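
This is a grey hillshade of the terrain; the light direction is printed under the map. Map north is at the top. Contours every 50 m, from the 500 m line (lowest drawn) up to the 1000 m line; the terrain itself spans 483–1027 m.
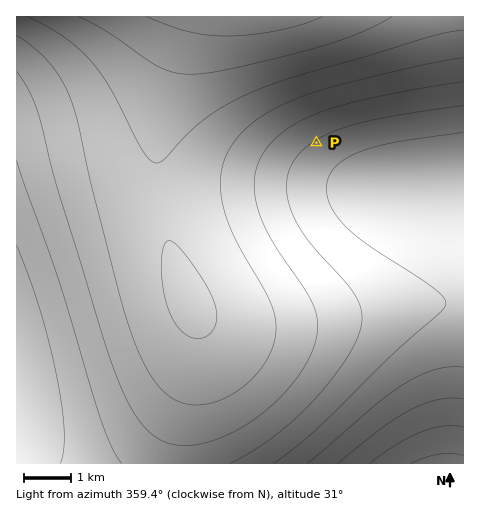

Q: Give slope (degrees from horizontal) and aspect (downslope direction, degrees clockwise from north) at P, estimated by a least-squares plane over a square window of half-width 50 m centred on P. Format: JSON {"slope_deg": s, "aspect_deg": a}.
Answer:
{"slope_deg": 5, "aspect_deg": 147}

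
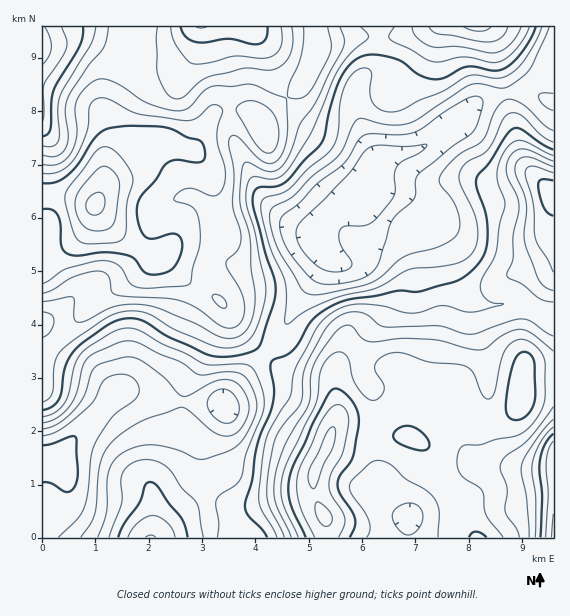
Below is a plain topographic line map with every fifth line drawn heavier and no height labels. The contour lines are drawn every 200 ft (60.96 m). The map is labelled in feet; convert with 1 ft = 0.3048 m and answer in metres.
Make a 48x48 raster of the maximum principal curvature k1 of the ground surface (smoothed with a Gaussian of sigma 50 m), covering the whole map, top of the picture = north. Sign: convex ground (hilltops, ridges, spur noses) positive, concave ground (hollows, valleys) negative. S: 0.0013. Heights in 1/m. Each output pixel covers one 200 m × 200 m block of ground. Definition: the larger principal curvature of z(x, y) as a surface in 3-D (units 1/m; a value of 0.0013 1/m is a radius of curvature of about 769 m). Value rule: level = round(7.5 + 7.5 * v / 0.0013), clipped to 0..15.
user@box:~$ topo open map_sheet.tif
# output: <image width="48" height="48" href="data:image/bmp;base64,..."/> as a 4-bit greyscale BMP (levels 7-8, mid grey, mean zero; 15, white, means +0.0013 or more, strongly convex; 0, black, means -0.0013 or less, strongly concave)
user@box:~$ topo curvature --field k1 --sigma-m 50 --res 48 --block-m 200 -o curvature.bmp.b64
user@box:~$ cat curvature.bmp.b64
<image width="48" height="48" href="data:image/bmp;base64,Qk32BAAAAAAAAHYAAAAoAAAAMAAAADAAAAABAAQAAAAAAIAEAAATCwAAEwsAABAAAAAAAAAAAAAAABEREQAiIiIAMzMzAERERABVVVUAZmZmAHd3dwCIiIgAmZmZAKqqqgC7u7sAzMzMAN3d3QDu7u4A////AIiIiIm8y6mHeZh2eJz8maqIiJqKy5m+qHd3d4mryqmHeZmHeb393Kh2Voqayneut4d3eJmbyYmYiZqqms79upiHRYqZqXeuuIiHiZmKyXiZqqq6qs/qd4mYd5qZqYituZh3iamayXeJmYmaqt/XVWiamaqqqqmsuZh2eaqruYh3dmeJm+/GVneJmaqpiZmrqId3iqq7qph3d3eJmt/oiYZoiZqWeJmrl4d4mqqqmZh4mqmJmK/7qph4maqHeYisp5d5mamZmIiKu6qamI7+mJqqqqmImZm9pqmIiJmIiImrqImrmHv/l4q7u5mImqrNt7qIeJmIiIq6dmebqZr/yZmZqYiIibvNyryoiJiJiIq4VEWKqHjf6piJmIiImqzdvN3KqYeIiIq3NEaLpkjf2oeIiIiauYvtu+y6mGZ4mIrINGeblmnfuHeId4mrl3nuqbmYhlVomIraVniriJrul3eIeJqql3nvl5mXZ3d4mGfMh4m7qqvth5mZmpmKmInvqLqmVoiHiGabqZrLqZruqau7qYiZqYnfy83IV4dniHeaqqvKh3jOuau7qZqpmZrfy777iHd3iYmpq8uodni9uImZqZmHeKvdmHr/t2ZniaqYrduXZ4mt2Yh4iJmGeJnMh2ev+mVWiqiIvtuHeKq87bmId5mHeIirl4ma/8l4qoeK3buomaqqztyYZ4qHeIeJqKqYnv7KqInN26qpmZmaqrzKd4mIiZdnqrl3d63cqazLqpqqqZmIh4rMmIiZrMqIq8p3dmisu7uYiZqqqpdmZmebqZmarNy6msy5dmiqu6l3eau5mHdndmeaqYh3ibqYiavcqIvKqrqHec24d3d3d4iZmHd2aKmJqprNur3KmbuYeu2nZneImqmIiHd2V6maunisus2piauYjPyXZmeJqqmZmId2Z6mbymWMy8uHeKuYnuqHZmeJqYmruph3aLmK23ec7clmZ5qYrsiHeIiJl2eaqph3erdo28u87bhlZ4iIvrZ4mpiJhmaImYd3m5ZH3O26ztqYiHZ53pd6uod4h3d3iZiJuodp77y6vMu7qYd63Zic2nZ4iIiJq7y7uqqu/4ibzbmYiZmb7Km/2YiImHeauqu7u7zv/XZp3riYd4msyZnP2ZmaqGaJh3iaqaz/2HVYzrmamZq8p4nvupqqmGaIh3iJh3v/lpd5zaibzMu9lnr/uZmqmIeJmYiHdnz9dpmZu5m8zcutuJz+uYmZqpmaqYd2Z4z7domqu7uomZqty73cqauYmqqqqod3eK3qd4q7u7l3h1esvMy6usyYeauqm7iHd63Jdruru5h4h1acupqYq92nZ5upmbuHVqynd7mKy5iIl2ebuYqIm+63Zou6maunVruGeZiKy4iImHeZmJqqqt/YZXmZmaupiMyZq3d5y5iJmImYeKmZid/rhmiHeaqZitypmXh4vKiJmaqpiZdmaM7dy5mHeKmIisyph3l3m7mJqqmZmYZWZ77L3d3cqrqYm8u5iImIesmJu5dnmYdneL7Jmqqru7uqvMrLmQ=="/>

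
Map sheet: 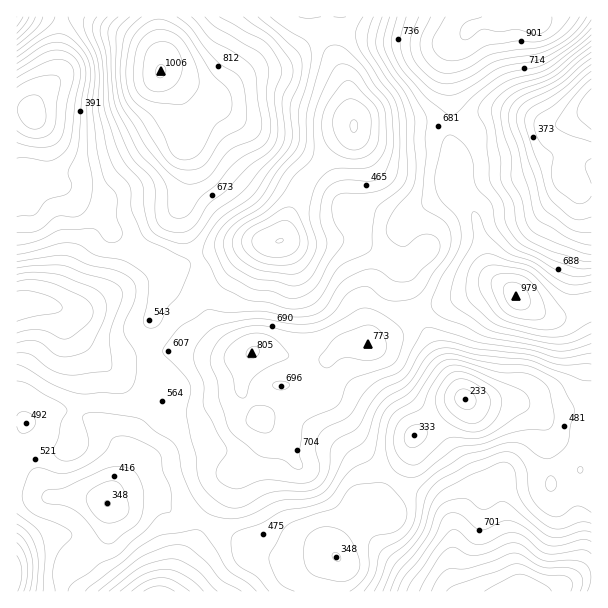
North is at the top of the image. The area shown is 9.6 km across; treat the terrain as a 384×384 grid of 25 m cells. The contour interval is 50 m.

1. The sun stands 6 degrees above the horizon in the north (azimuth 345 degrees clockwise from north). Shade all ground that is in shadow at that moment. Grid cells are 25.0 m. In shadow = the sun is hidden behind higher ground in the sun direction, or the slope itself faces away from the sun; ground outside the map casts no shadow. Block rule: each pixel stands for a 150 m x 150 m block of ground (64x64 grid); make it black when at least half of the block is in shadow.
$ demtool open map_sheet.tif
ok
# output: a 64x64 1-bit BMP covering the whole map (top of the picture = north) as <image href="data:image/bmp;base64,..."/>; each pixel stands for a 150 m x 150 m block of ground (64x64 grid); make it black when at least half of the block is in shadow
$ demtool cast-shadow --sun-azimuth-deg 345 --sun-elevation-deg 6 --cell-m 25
<image width="64" height="64" href="data:image/bmp;base64,Qk0+AgAAAAAAAD4AAAAoAAAAQAAAAEAAAAABAAEAAAAAAAACAAATCwAAEwsAAAIAAAAAAAAA////AAAAAADwAAAH+AAAA/AAAB/8AAAAeAAAP/4AAAAeAAD//gAAAA4AAP/+AAAAAAAB//8AAAAAAAP//4AAAABwA///4AAAAfgH///wAAYH+Af///AAHx/4B///8AAfP/wAf//4AD8//AA///wAP3/8AB3//AB/P/4AHD/+AP8L/4B8f/8B/x3/gPh/////H/+AwP////8//AAA/////3/8AAH/////f/wAAP////9//AAAD//////4ADwP//////AAPw//////wAB/D//////AADwH/////+AAAAD/////4AAAAB/////4AAAAD/////wAAAAH///5/AAAAAP/4wA8AQAAAP/AAAwD4AAAAAAAAAf/AAAAAAAAf/8AAAAAAAD//4AAAAAAAf//gAAAAAAB//+ADAABAAP//4AeAA8AA///gB4AfwAB//+AD4D/AAB//4ADgf8AAD//gAGD/wAA//+AAAP/BAP//8AAB/8EH///wAAP/wwf///AAB//DA///8AAP/8cB///4AA//xwHz//wAH//PAfn//4B//88D+P7/wP//3wP4YP/3////A/wB//////+D/gP//////4H4A///////gHgD///////AEAH//////+AAAD//////4AAAH+B////gAAAOAB///8AAAAQAD///AAAAAAAD//wAAAAAAABDw=="/>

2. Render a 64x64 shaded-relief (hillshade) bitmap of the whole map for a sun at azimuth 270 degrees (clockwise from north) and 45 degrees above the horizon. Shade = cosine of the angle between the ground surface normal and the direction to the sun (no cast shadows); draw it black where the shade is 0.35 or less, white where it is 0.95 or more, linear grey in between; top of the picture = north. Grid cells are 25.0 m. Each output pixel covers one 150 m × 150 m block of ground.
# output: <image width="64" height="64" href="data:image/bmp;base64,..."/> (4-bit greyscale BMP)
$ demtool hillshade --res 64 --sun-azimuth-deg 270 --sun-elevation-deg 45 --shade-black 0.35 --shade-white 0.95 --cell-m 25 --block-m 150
<image width="64" height="64" href="data:image/bmp;base64,Qk12CAAAAAAAAHYAAAAoAAAAQAAAAEAAAAABAAQAAAAAAAAIAAATCwAAEwsAABAAAAAAAAAAAAAAABEREQAiIiIAMzMzAERERABVVVUAZmZmAHd3dwCIiIgAmZmZAKqqqgC7u7sAzMzMAN3d3QDu7u4A////AAADervMzMupdVVFZmVVV4iJiJvN7u3My6qqqqqXZ3UxAAJpq7vMy6l2ZVVWZVVniIiIm93u7czLqaqqqoZohkMAAliau7zLqYdmVVVWd3eHd4is3u7d3cuZmqqpZWeHVQACV5qqq8uqmHZmVVeIiHd3iaze3czd25iZqqhUV4h3EBRniZmry7qph3ZlZ4iId3eJvN3MzN3bl3mqqFRXiYgiNXeHeJvLuqmHd2Z4iId3d4m8y6q93dyXeKqnU1eZmDNWeIdnmru6mZmHd3iId3d4mauqmr3u7JdoqpdTRpqYRWeIdleavMuZqpiIh3d3d3iZqqmZve/sl2iql0NHmphVeIh1Vpu8y5mrqqmHZmd3d4iJmZm97+yXeJqGRFiamFZ4iHVXq8zLqru7qodmZ4d2Z3iZmr3u25h4mYVEaKqYZniYdmeszLu7u7u6l3Z3iHVVZ5mavN3LqYiZdUV5qphmeJh3d5u7u7vMy6qYd4iIdTNXiZqrzMuqmZl1RXmqmGaJmHd3iru7u8zLupiImZh0IkeImZmsy7qqqXVFebuYZ4qYdmeJqru8zMu6mZmaqGQzRoiHeKvLu6qpdVZ5u5iImql2Z4iZq7zMu7qqqZmYZERXd2VXq7u7qqqFV4mqmZmqqoZniImrvMu6u7uqmYdVVWd2Q1eru7qZqoZniaqZqqqqlmeImaq7u6q7u6qYdlVmd2QyR6u7qYmqmHiJq6maqrqXZ4maqqq7q8y7qYh2Zmd3UyI2m7qHeaupmJq7qZq7upd4mZqqqqu7zLqph3d3d3ZDIkaKqGaKu7qZmruomqu6mImZmaqqu7vMuqmHiHd3dkMjRnh1VpvMuqqru6maqqqZmZmZmaq8zMu6mYiZiHdlQzRVZUNHq83Kqru7qZqqqqmZmYiJmrzMy6mIiaqYh2ZURFRDM1is3cqrvMupmqqqmYmYd3iavMzMqHeJqqmHZmVVUyIiSKzMuqq8y6mqu6qYiZhmeJq8zMyoZ4maqpd3dmZTESNYq7qZmru7qau7qZiZh2Z4mrzMy6l3iJmqmIiHdlIRI2iqqYiauqmZqrupiIh3d4mru8zLuod4iZqYiZh2QhI0eJmYiIqph4iau6mId2Z4mau7vMy6h3iJmZmZmHZDM0aJmIiIiZmHZ4mrqYdmZniaq7q8zLqXd4maqqmYdlRFZ5mZiIiImHZmeJqpd2VVZ4q7uqu7upd3iJqqqph2ZmeJmqqpmZmIdmZ4mZiHVERniru6qqqph2Z4mqqqmHZneJqqu7qZmYd2ZoiJmIdUNFZ5q6qqmZmHZniau7qYd3iaqqq8zLmYdmd3iIiId2VERXmqqqmIiId3eavMuph3iau7u7zNyoZVaJmIiId3ZmVUaKq7qIiHiHeJrMy6l3iZrMu8zM3KdUVomYiHd3d3dlRXmruXd3d4d4q83LqYeJm8zMzM3clTNFeZmHd2d3d2ZWeKu5dmZnh3ir3cuph4ibzczN3Mp1MjV4mId3dmd3dmeJq7llVWZ3eazdy6qIiZrM3d3LmGQiNWeIiIh2Z3d3eJqqqWREVWeKvN3LqpmZmbzd3Ll2VDNGZ3mZmYd3iIiImqqXUzRFaJvN3cuqqqqIrN3cuGVERFZmaZqpmHd4mqqqqXVDIzVoq97dy6u7uoeb3dyoVERFZmZ5mqqYh3mrvLqYZCIiNWic3ty6q8y6iJrN3KdDNFZmZ4iaupmZibvNy5hTIiI0Vove3LqrzLqYmrzchUM0VmVomZq6maqqvM3bqGQzMzNFe93cupq8y6mavMuFQzNGZWiaqqqauqvMzdyoZEVEMzRpzd26mru7uqu7uXVDMzRVaJuqqZq7u8zd3Ll1VVVDI1is3bqZqru7u8uYZUMzM1Z5q7mZqry7zM3cuoZVVVMiR5vMuZmavM3MyoZlQ0MiRomrqZmqvMu8zdy6l2VVVCI1irupiJrM3dy6dlVERDJHmqupmqq93LzMzLqHVVVUMiR5qqmIq83u3Ll2VEREIkeauZiau83czMzMuXZUVVVCI1eJiIms3e7cuXZVRDI0aJqoiJrM3d3d3N3JdUVWZkISNGd3ir3u7dy5dmVDITV4mZd4m83t3d3d3LqGRWd2QyESRVaLze/tzLmHZDMhJoiJhnms3u7u7d3MuodVZ3ZCERE0Vpze7+3LqYhkIiE2iIh1es3u7u7t3cupmHd3djERESRWnO7/7cupiGMhEjZ4d2Z73e7/7u3cuqmIiHZlMQERI1ac3v7ty6l3ZCEiRndmZ4vd7v//7cuqmIiZdlQxEiIjV5ve/u3LqHZUMiNWZVVXis3e///+y5mYd4h1RCEjMjRXm93u7cuoZVQzNFVUNEeJvN7///7bmHd3h2VUMjMiNFes3d7ty5hlRERERDMjNnir3v///9ynZndmZlQzQyI1aL3d3d3Ll2VERFVDIhEkV4rO///+7bhlZVZ3ZURDIjVove7t3MuYZURVZlMgARNFeb3///7tuGVERndmVUQyNXm93u7dy6h1VVZmVCAAEjRore///uyoZTNGd2ZURERGis3e7t3LqYZWZnZkIAABI1is7v/+3KhkI1d2ZlQ1VWebze7u3duql2d3d2QhAAATWKzu7u7bqGMjV2ZmU0V3iJrN7u7d3LqoeIiJhTIAABJXrN7u3cuXUzRWZmVEVoiZmrze7t3cu6mZmJqWUyAAAUes3d3My5dURFZmVERniZmavN7u3czLqpqpmYdlMQ"/>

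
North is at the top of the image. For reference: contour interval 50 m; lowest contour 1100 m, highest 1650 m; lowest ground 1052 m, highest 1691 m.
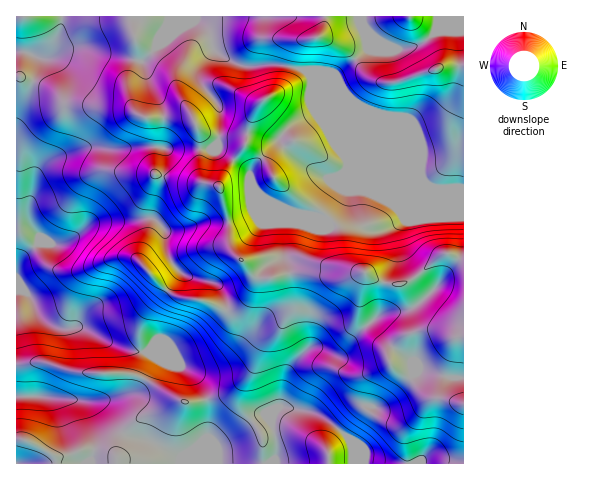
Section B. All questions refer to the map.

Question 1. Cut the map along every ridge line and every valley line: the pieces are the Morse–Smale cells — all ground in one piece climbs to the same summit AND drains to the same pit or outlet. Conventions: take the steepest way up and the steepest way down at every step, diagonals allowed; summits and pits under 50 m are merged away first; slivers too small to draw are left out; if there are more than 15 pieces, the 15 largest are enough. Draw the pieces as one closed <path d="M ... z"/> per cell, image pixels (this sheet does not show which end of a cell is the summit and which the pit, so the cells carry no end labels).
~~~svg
<path d="M168 16l-152 1 0 347 31-2 28 10 58 2 14 6 34 20-47 22-11 12-6 23-5-3-14-4-17 0-14 6-10 1-26-15-14-2-1 23 253 1 7-8 0-16-4-20 6-12 8-1 28 6 32 22 6 10 1 19 110 0 1-275-5-1-25 1-25-11-97-97-3 15 6 16-25 15-32 34-8 13-9-10-23-14 2-39-4-10-12-13-6-11 2-13 13-14-4-18-6-7-9-4-19 8-15 15 8-19z"/><path d="M463 16l-25 0-3 17-12 10-17 6-13 0-10-6-19-17-3-6 6 25 0 4-5 5-26 20-18-4-12 1 6 12 97 95 25 11 30-1z"/><path d="M47 362l-18 0-13 3 0 74 15 3 26 15 10-1 14-6 24 1 12 6 6-23 11-12 47-22-34-20-14-6-58-2z"/><path d="M214 50l-14 14-2 13 6 11 12 13 4 10-2 39 23 14 9 10 8-13 32-34 25-15-6-16 2-18-7-8-21-5-40 1-16-7z"/><path d="M358 16l-189 0-9 27 15-14 21-8 13 11 4 17 23 15 7 2 40-1 22 6 13-1 18 4 31-25-2-16z"/><path d="M286 407l-8 1-6 12 4 20 0 16-6 8 82-1 0-18-6-10-32-22z"/><path d="M437 16l-76 0-1 3 4 7 19 17 10 6 13 0 17-6 12-10 2-7z"/>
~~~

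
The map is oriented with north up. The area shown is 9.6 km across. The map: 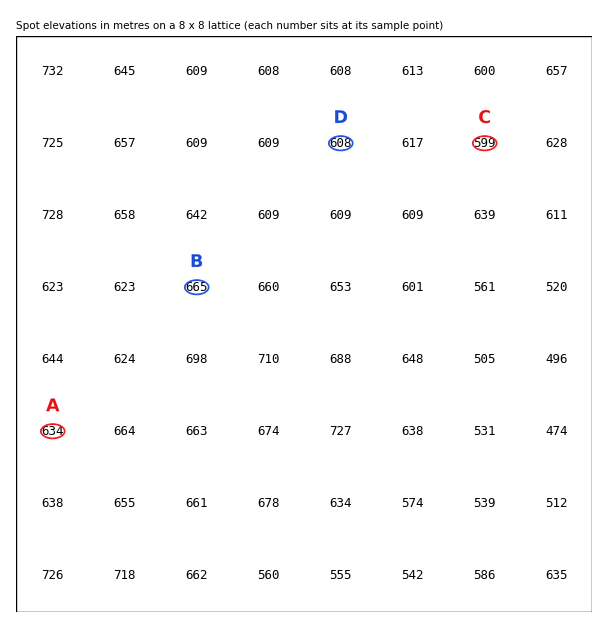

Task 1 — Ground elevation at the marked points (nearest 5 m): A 635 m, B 665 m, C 600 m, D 610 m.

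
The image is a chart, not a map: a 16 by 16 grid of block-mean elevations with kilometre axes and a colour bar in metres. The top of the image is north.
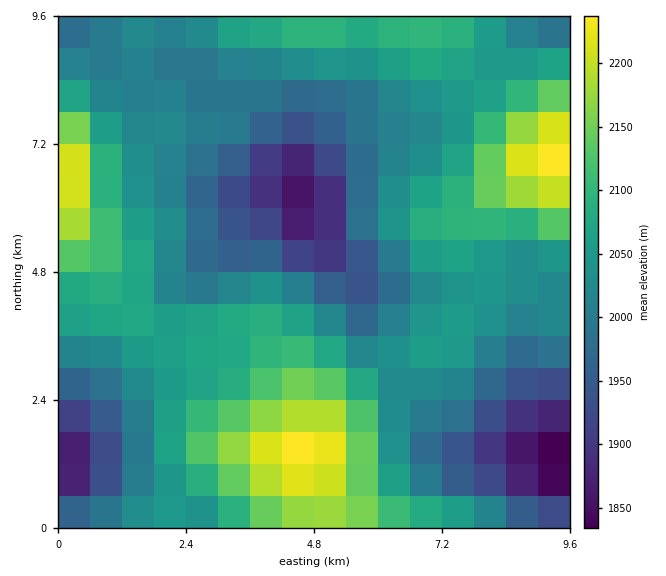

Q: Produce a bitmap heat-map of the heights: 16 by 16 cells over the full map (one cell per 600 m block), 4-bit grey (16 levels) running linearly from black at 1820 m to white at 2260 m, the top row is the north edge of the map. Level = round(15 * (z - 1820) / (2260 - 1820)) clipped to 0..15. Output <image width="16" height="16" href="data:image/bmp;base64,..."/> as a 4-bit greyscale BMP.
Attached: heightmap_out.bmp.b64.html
<image width="16" height="16" href="data:image/bmp;base64,Qk32AAAAAAAAAHYAAAAoAAAAEAAAABAAAAABAAQAAAAAAIAAAAATCwAAEwsAABAAAAAAAAAAAAAAABEREQAiIiIAMzMzAERERABVVVUAZmZmAHd3dwCIiIgAmZmZAKqqqgC7u7sAzMzMAN3d3QDu7u4A////AFZ4ibzLqYdUJGib3tuGVCEkaLze63VDEDRoq83admQiVniJq7l3dUR3iJmal3iGVomYiZh1aId3mZdnhlRXiHe6l1VTNGiIeMqHVDImiZmb2XdUISV4m83Zd2UyNXeL3rh3ZlRWZ4rNl2dmZVZ3iKt2dmd3iImYiFZ3eJmZmph2"/>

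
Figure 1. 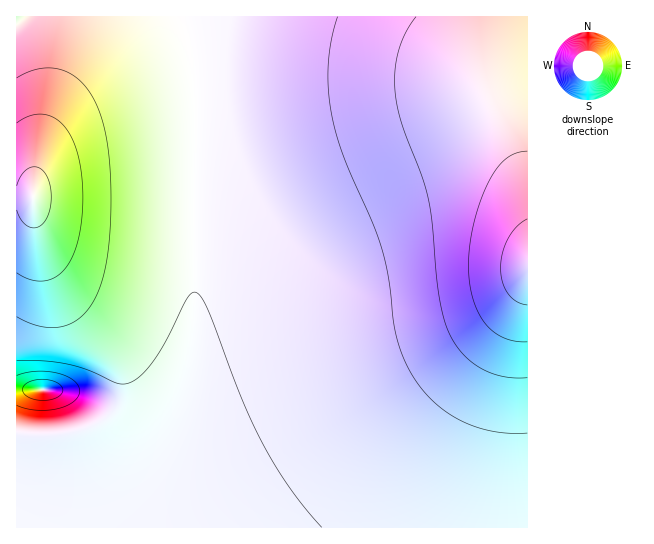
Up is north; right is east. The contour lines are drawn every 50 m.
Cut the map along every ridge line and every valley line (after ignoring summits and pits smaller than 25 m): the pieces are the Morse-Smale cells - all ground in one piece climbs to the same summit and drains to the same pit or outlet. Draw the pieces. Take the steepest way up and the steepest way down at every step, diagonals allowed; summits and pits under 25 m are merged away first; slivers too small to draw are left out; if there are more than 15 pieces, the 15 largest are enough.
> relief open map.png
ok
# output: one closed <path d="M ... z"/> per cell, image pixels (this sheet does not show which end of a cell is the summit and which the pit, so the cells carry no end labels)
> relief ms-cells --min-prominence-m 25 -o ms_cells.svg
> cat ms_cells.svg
<path d="M527 16l-346 1 11 41 4 39-1 212-6 49-14 56-19 40-24 35-23 24-18 15 437-1z"/><path d="M181 16l-165 1 1 511 73 0 7-4 35-35 20-28 17-34 11-29 9-40 6-49 1-155-1-75-6-34z"/>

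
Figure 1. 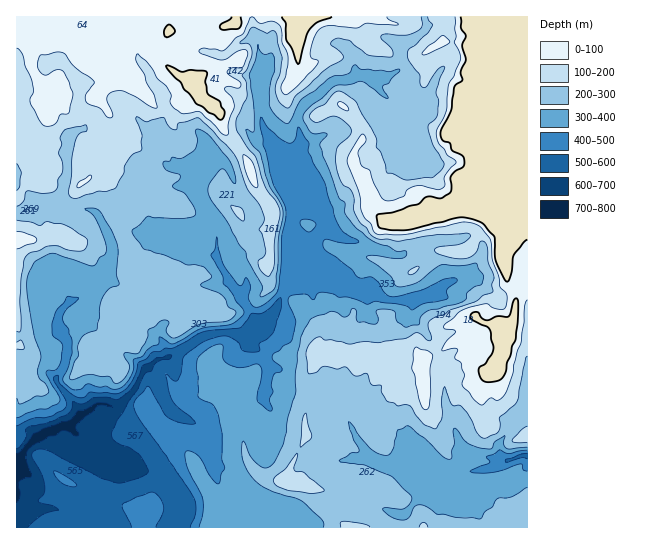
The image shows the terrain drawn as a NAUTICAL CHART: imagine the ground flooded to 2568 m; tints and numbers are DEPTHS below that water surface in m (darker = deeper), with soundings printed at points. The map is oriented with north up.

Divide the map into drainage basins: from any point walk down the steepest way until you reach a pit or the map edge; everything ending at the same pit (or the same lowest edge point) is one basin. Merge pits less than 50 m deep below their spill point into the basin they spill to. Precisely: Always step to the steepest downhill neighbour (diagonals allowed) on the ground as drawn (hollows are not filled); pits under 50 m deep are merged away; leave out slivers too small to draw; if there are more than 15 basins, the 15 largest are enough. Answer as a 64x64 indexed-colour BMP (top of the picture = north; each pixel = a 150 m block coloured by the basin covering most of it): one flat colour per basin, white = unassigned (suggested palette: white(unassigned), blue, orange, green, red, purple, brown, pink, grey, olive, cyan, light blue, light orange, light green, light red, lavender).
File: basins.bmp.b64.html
<image width="64" height="64" href="data:image/bmp;base64,Qk12CAAAAAAAAHYAAAAoAAAAQAAAAEAAAAABAAQAAAAAAAAIAAATCwAAEwsAABAAAAAAAAAA////ALR3HwAOf/8ALKAsACgn1gC9Z5QAS1aMAMJ34wB/f38AIr28AM++FwDox64AeLv/AIrfmACWmP8A1bDFABEREREREREREREREREREREREREREiIiIiIiIiIiIiIhERERERERERERERERERERERERERIiIiIiIiIiIiIiIiIRERERERERERERERERERERERERIiIiIiIiIiIiIiIiIhEREREREREREREREREREREREREiIiIiIiIiIiIiIiIiERERERERERERERERERERERERESIiIiIiIiIiIiIiIiIRERERERERERERERERERERERIiIiIiIiIiIiIiIiIiIhERERERERERERERERERERERIiIiIiIiIiIiIiIiIiIiEREREREREREREREREREREREiIiIiIiIiIiIiIiIiIiIRERERERERERERERERERERERIiIiIiIiIiIiIiIiIiIhEREREREREREREREREREREREiIiIiIiIiIiIiIiIiIiERERERERERERERERERERERERIiIiIiIiIiIiIiIiIiIREREREREREREREREREREREREiIiIiIiIiIiIiIiIiIhERERERERERERERERERERERESIiIiIiIiIiIiIiIiIiERERERERERERERERERERERERIiIiIiIiIiIiIiIiIiIREREREREREREREREREREREREiIiIiIiIiIiIiIiIiIhERERERERERERERERERERERERIiIiIiIiIiIiIiIiIiEREREREREREREREREREREREREiIiIiIiIiIiIiIiIiIRERERERERERERERERERERERESIiIiIiIiIiIiIiIiIhERERERERERERERERERERERERIiIiIiIiIiIiIiIiIiEREREREREREREREREREREREREiIiIiIiIiIiIiIiIiIRERERERERERERERERERERERESIiIiIiIiIiIiIiIiIhERERERERERERERERERERERERESIiIhIRERIiIiIRIiERERERERERERERERERERERERERERERERERERIiIREiIRERERERERERERERERERERERERERERERERERERERESIhERERERERERERERERERERERERERERERERERERERERIiERERERERERERERERERERERERERERERERERERERERESIRERERERERERERERERERERERERERERERERERERERERERERERERERERERERERERERERERERERERERERERERERERERERERERERERERERERERERERERERERERERERERERERERERERERERERERERERERERERERERERERERERERERERERERERERERERERERERERERERERERERERERERERERERERERERERERERERERERERERERERERERERERERERERERERERERERERERERERERERERERERERERERERERERERERERERERERERERERERERERERERERERERERERERERERERERERERERERERERERERERERERERERERERERERERERERERERERERERERERERERERERERERERERERERERERERERERERERERERERERERERERERERERERERERERERERERERERERERERERERERERERERERERERERERERERERERERERERERERERERERERERERERERERERERERERERERERERERERERERERERERERERERERERERERERERERERERERERERERERERERERERERERERERERERERERERERERERERERERERERERERERERERERERERERERERERERERERERERERERERERERERERERERERERERERERERERERERERERERERERERERERERERERERERERERERERERERERERERERERERERERERERERERERERERERERERERERERERERERERERERERERERERERERERERERERERERERERERERERERERERERERERERERERERERERERERERERERERERERERERERERERERERERERERERERERERERERERERERERERERERERERERERERERERERERERERERERERERERERERERERERERERERERERERERERERERERERERERERERERERERERERERERERERERERERERERERERERERERERERERERERERERERERERERERERERERERERERERERERERERERERERERERERERERERERERERERERERERERERERERERERERERERERERERERERERERERERERERERERERERERERERERERERERERERERERERERERERERERERERERERERERERERERERERERERERERERERERERERERERERERERERERERERERERERERERERERERERERERERERERERERERERERERERERERERERERERERERERERERERERERERERERERERERERERERERERERERERERERERERERERERERERERERERERERERERERERERERERERERERERERERERERERERERERERERERERERERERERERERERERERERERERERERERERERERERERERERERERERERERERERERERERERERERERERERERERERERERERERERERERERERERERERERERERERERERERERERERERERERERERERERERERERERERERERERERERERERERERERERERERERERERERERERERERERERERERER"/>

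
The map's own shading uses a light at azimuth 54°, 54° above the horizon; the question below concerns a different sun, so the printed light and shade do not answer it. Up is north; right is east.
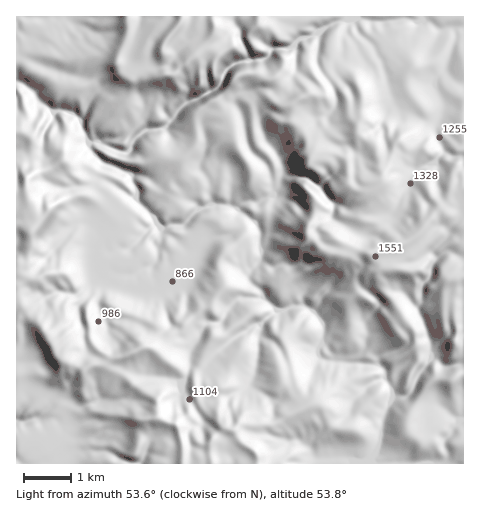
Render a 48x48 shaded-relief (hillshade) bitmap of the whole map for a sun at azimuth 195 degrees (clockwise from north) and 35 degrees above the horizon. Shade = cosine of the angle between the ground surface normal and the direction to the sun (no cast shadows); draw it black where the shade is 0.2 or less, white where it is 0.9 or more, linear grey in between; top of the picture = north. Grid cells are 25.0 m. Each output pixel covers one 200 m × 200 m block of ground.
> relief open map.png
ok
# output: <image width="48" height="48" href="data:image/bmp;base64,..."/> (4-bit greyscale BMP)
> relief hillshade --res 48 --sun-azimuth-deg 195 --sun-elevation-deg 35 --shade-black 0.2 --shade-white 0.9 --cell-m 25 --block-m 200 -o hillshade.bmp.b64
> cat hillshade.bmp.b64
<image width="48" height="48" href="data:image/bmp;base64,Qk32BAAAAAAAAHYAAAAoAAAAMAAAADAAAAABAAQAAAAAAIAEAAATCwAAEwsAABAAAAAAAAAAAAAAABEREQAiIiIAMzMzAERERABVVVUAZmZmAHd3dwCIiIgAmZmZAKqqqgC7u7sAzMzMAN3d3QDu7u4A////AJmIiIdle92ImGeGiblFRniqmqqJvN7cvJiIiIh3iauImGd4iqU1Vnm7u7qZzd3Ku3iIiImZmHqpmFRHqlJYmazN3dqZvcmZmEVniImaq7zctzImhlaKvM3Mu5eImpd4hnh3iJmru6m7UUVmMlZ3q8zKdWeId3d3h8qpiZqYdjJDAEeEAAE0aKuoZWiZVGd3mqmpmbuHZlZBI1lkMQE2Znd2V2aJVEiKy5mazN27u7lBRnh3dTNpl1M0Z3VWiWi825q87tzNy5ZDaYZmZmaJljACVndVq6aru4mr79zMuneKumVVV4eIdSAAEkVYuadVWIic3Kiqq7u8tlZ2eIiHVCMiJEZ7u6pFh5nNt2V2aLzJVGeXZ4h2VEVnm7q8vLp63KvchlZhI2dTRoeZdVZldWiJvLrN7ciszMzZVEYyVSATV5dnd0VodomJq6m9/rfOu92UMyY0ZjJER4lUWIiFNWZ6q5q8zIbeystTQzYmh1MhRVmYRYmSIzOLzKy7qTncyqhVU1M4dCEBQzepdUVGlli83d7KlEu7qYd2Q2JVISRFQ0RoqVNc25vLq93thKu6mXm5iIVVRWd3ZVRoqGaru8vLmr39i9y6qpqrumZ3eId4h3ZnZEeXec7e3M7s3t2KqYdFZDaIiIh4iIdnQ3dlRq7//tzM3bqXd2cxEkeIiIiHiIhmZ5hoq87//typmYiVVolkRGeIiHd3iIh1eJiJ3/7suphmiZioebt2ZniIiIZmd4iFR4eYmt2YcyEkZ5qqmcqIh3eIiIdmZniHZWaZh4llETVUNHmpmbiZmHiIiIhpmHeZdCapmFVQF6qFRFiauZmJiIiYiHSMu6ZlQ1mXRBNTaaqXdmZ6qJlDV5qYhjbLqZl2eKl2M2hUmru6h2VniZYQBYiHZVq6qauru8uXZ7gI3cu6h1ZkiWQBNnZnd3qaq7qqqs2pmHBaqpmqh2dEdyA4qoZlVJuqq6iamruKqYvqZ1Z4Z3Q0VQA4umQzWdzLupmqrLd6q9/cl1VmZ4ZVRBI2lyEomYqqmZqrzqWpy7ualmd1eKqWRYhnUgFod0Z3Vous3Hqp3JZmd5l1iZh1Z6lkIRWpu6QyJYmsyXud7rZWeblEVlQ2h3RQAine27hUR5m6l5q//aZniZc0ESNHdxEAADvMy7y6lpqph5rN23d3iXZDIkZ3ZjEDZburu7vLyEaZd7vLqYiZeGU1V4mHdjAr7uyJq6q7zXRGiaq6h5qqh3VGeZdohwK93cyorM3e7t1ki5mnVGd2hnVXiYVol1zrmIq7zu7//v/MbLupdDMzZlJHiXd4d97IeJrN7bzNzO3tZIdWdUUlVRFXiIiYecqZq7u8yomaidzKsxAAVFU3ZCRnh4iIiZiZmZmYeImsl5q6y3qDEUVXZVZndlVoh4h3ZmZmSImpqXepqt67dkNWZmZ3ZlVmdnh3ZlVnaIeWmoeJZczOuoVUVWd2ZlVlZnh3ZmeJmZeHepmYV7zKirqmRFZVVVVneHd3d3maq5d4WpqWWbqWibzIRERERGV6mQ=="/>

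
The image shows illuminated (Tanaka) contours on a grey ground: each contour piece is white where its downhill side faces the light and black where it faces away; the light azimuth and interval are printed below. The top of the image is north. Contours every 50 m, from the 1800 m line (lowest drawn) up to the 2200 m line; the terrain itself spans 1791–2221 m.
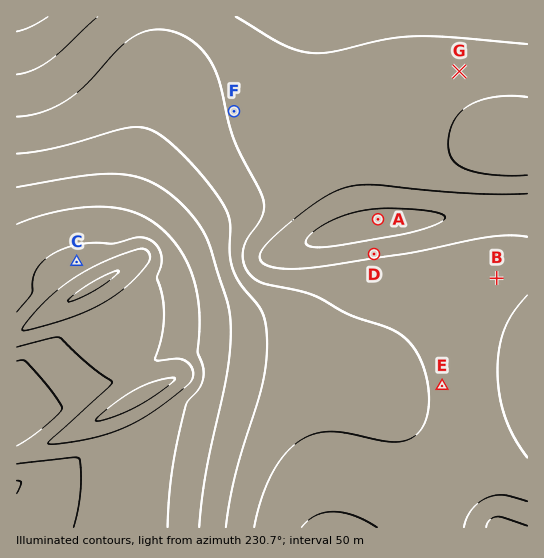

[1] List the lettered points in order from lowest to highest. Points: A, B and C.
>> C B A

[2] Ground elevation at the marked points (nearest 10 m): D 2160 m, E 2110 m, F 2110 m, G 2120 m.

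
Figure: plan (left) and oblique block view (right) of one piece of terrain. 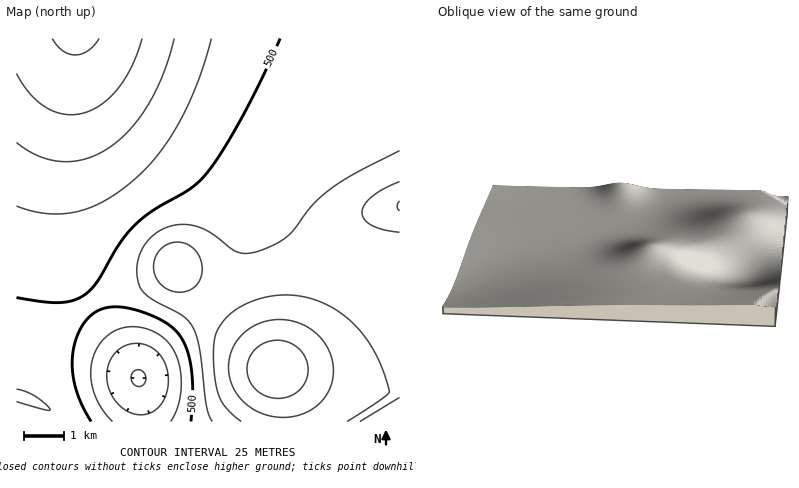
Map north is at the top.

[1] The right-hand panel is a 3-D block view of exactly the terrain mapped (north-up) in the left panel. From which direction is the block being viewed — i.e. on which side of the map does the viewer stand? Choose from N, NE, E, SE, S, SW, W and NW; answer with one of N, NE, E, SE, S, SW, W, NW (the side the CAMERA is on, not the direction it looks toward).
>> W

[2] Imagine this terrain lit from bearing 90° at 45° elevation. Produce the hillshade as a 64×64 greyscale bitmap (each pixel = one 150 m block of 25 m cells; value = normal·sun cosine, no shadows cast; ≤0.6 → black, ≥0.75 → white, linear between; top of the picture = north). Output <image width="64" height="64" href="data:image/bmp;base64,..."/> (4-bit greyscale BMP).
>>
<image width="64" height="64" href="data:image/bmp;base64,Qk12CAAAAAAAAHYAAAAoAAAAQAAAAEAAAAABAAQAAAAAAAAIAAATCwAAEwsAABAAAAAAAAAAAAAAABEREQAiIiIAMzMzAERERABVVVUAZmZmAHd3dwCIiIgAmZmZAKqqqgC7u7sAzMzMAN3d3QDu7u4A////AKqqqqrN3u7u3cy6mYh3d3eIiIiJmaq7u8zMzM7/7cuqqqqqvM3u7u7tzLqYh3ZmZ3eIiImZqru8zMzMzM7/7cyqqrvM3e7/7u3Muph3ZmZmZ3iIiJmqu8zMzMzMzN7/7aq7zMze7//+7dy6mHZlVVVmd3iImaq8zN3dzMzMvN//u7u8zN7v//7t3LqYdlVVVVZ3d4iZq7zN3d3dzMy7vO+7u7zM3u///+3cuph2VURFVmd3eImrvM3d3d3MzMu7u7u7u8ze7///7dy6mHZVRERVZ3d4iavM3d3d3dzMy7u7u7u7zN7v///t3LqXdlRERFVmd3iJq8zd3d3d3MzLu7u7u7vM3u///u3Muod2VEREVWZ3eImrzN3e7d3czMy7u7u7u8ze7//+7cu5h3ZVRERVZ3d4iavM3d7d3d3MzLu7u7u7vN3u/+7ty6mIdlVERVZnd3iJq8zd3d3d3MzMu7u7u7u8ze7u7t3LqYh2VVVVVnd3iImrvN3d3d3czMu7u7u7u7vN3u7u3cupmHZlVVZnd3eImau8zd3d3dzMy7u7u7u7u8zd3t3cy6mYd2ZmZneIiIiZq7zN3d3dzMzLu7u7u7u7vM3d3dy7qZh3dmZ3eIiIiZmrvMzN3dzMzLu7u7u7u7u7zN3czLupmId3d3iIiIiZmqu7zMzMzMzMu7u7u7u7u7u8zMzLuqmYiIiIiJmZmZmaqrvMzMzMzMu7u7u7u7u7u7vMzLu6qZiIiImZmZmZmaqqu7zMzMzMu7u7u7u7u7u7u7u7u6qZmIiZmqqqmZmZqqq7u8zMzMu7u7u7u7u7u7u7u7u6qZmIiZqqu6qqqqqqqru7u7u7u7u7u7u7u7u7u7qqqqqZmIiJqru7u6qqqqqqu7u7u7u7u7u7u7u7u7u7qqqqqZmIiImrvMy7uqqqqqq7u7u7u7u7u7u7u7u7u7uqqqqZmIh4iavMzMy7uqqqqru7u7u7u7u7u7u7u7u7uqqqqpmId3eJq83dzLu7qqqqu7u7u7u7u7u7u7u7u7u6qqqpmYh3d4ms3d3cy7uqqqq7u7u7u7u7u7u7u7u7u7qqqqmZh3Zmeaze7dzLu7qqqqu7u7u7u7u7u7u7u7u7uqqqqZiHdmZ5rN7u3cy7u6qqq7u7u7u7u7u7u7u7u7u6qqqpmId2Z3ms3u3dzLu7qqqqq7u7u7u7u7u7u7u7u7qqqqmZiHd3iazd3dzMu7uqqqqqqqqqqqqqq7u7u7u7uqqqqZmId3eJq83d3Mu7u6qqqqqqqqqqqqqqq7u7u7u6qqqqmZiIeImrzMzMy7u7qqqqqqqqqqqqqqqqu7u7u7qqqqqZmIiImau8zMy7u7qqqqqqqqqqqqqqqqq7u7u7uqqqqpmZmImZq7vMu7u7uqqqqqqqqqqqqqqqqru7u7u6qqqqqZmZmZqqu7u7u7uqqqqqqqqqqpmZmZmqu7u7u7qqqqqqmZmZmqqru7u7uqqqqqqqqqqpmZmZmZm7u7u7uqqqqqqZmZmaqqq7u7qqqqqqqqqqqqmZmZmZmbu7u7u6qqqqqqmZmaqqqqqqqqqqqqqqqqqqqZmZmIiZu7u7u7qqqqqqqqmaqqqqqqqqqqqqqqqqqqqqmZmZiIi7u7u7uqqqqqqqqqqqqqqqqqqqqqqqqqqqqqqpmZmZmLu7u7u7qqqqqqqqqqqqqqqqqqqqqqqqqqqqqqqpmZmZu7u7u7uqqqqqqqqqqqqqqqqqqqqqqqqqqqqqqqqqmZm7u7u7u6qqqqqqqZmqqqqqqqqqqqqqqqqqqqqqqqqqqru7u7u7qqqqqqqZmZmqqqqqqqqqqqqqqqqqqqqqqqqqu7u7u7uqqqqqqZmZmZqqqqqqqqqqqqqqqqqqqqqqqqq7u7u7u6qqqqqZmZmZmaqqqqqqqqqqqqqqqqqqqqqqqsy7u7u7qqqqqpmZmZmZmqqqqqqqqqqqqqqqqqqqqqqqzLu7u7uqqqqpmZmZmZmZqqqqqqqqqqqqqqqqqqqqqqrMy7u7u6qqqqmZmZmZmZmaqqqqqqqqqqqqqqqqqqqqqszLu7u7qqqqmZmZmZmZmZqqqqqqqqqqqqqqqqqqqqqqzMy7u7uqqqqZmZmZmZmZmaqqqqqqqqqqqqqqqqqqqqrMzLu7u6qqqpmZmZmZmZmZqqqqqqqqqqqqqqqqqqqqqszMu7u7qqqqmZmZmZmZmZmaqqqqqqqqqqqqqqqqqqqqzMzLu7uqqqqZmZmZmZmZmZqqqqqqqqqqqqqqqqqqqqrMzMu7u6qqqZmZmZmZmZmZmaqqqqqqqqqqqqqqqqqqqszMy7u7qqqpmZmZmZmZmZmZqqqqqqqqqqqqqqqqqqqqzMzMu7uqqqmZmZmZmZmZmZmqqqqqqqqqqqqqqqqqqqrMzMy7u6qqqZmZmZmZmZmZmZqqqqqqqqqqqqqqqqqqqszMzLu7uqqpmZmZmZmZmZmZmqqqqqqqqqqqqqqqqqqqzMzMu7u6qqmZmZmZmZmZmZmaqqqqqqqqqqqqqqqqqqrMzMy7u7qqqZmZmZmZmZmZmZqqqqqqqqqqqqqqqqqqqszMzLu7uqqpmZmZmZmZmZmZmaqqqqqqqqqqqqqqqqqqzMzMu7u6qqmZmZmYmZmZmZmZqqqqqqqqqqqqqqqqqqrMzMzLu7qqqZmZmYiJmZmZmZmqqqqqqqqqqqqqqqqqqszMzMu7uqqpmZmZiIiZmZmZmaqqqqqqqqqqqqqqqqqq"/>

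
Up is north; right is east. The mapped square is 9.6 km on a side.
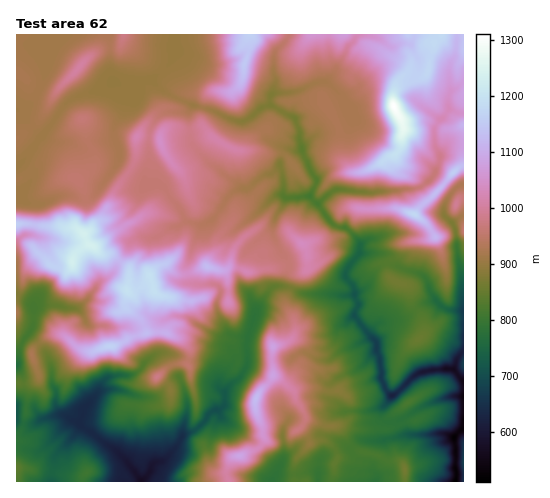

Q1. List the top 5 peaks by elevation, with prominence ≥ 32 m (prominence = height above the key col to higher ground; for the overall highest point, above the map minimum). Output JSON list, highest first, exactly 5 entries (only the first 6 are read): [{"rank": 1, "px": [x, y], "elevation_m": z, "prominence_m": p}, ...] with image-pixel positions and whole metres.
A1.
[{"rank": 1, "px": [393, 106], "elevation_m": 1311, "prominence_m": 801}, {"rank": 2, "px": [84, 234], "elevation_m": 1238, "prominence_m": 324}, {"rank": 3, "px": [126, 290], "elevation_m": 1199, "prominence_m": 81}, {"rank": 4, "px": [414, 214], "elevation_m": 1180, "prominence_m": 129}, {"rank": 5, "px": [110, 346], "elevation_m": 1167, "prominence_m": 56}]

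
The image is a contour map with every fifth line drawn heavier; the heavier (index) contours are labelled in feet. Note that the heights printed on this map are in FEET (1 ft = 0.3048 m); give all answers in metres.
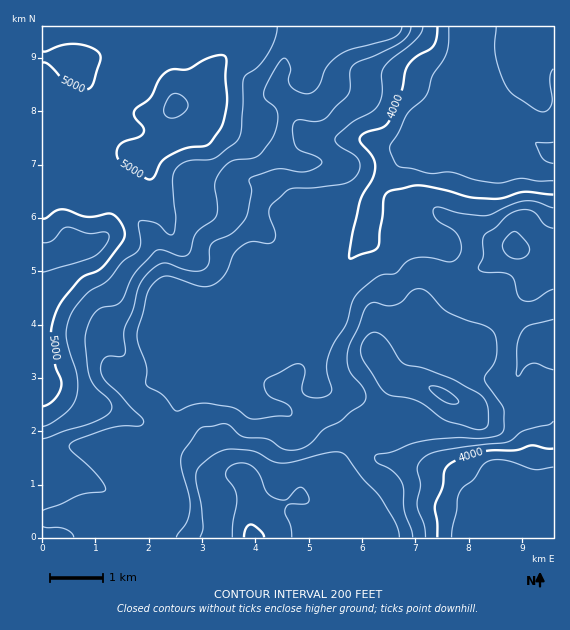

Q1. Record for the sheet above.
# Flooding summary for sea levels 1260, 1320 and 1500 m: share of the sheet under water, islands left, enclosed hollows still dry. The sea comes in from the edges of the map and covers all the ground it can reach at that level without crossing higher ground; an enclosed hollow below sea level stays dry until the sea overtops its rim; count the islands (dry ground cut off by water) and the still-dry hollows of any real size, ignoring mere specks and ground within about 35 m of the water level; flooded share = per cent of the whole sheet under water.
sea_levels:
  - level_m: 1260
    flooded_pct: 27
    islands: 0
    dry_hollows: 0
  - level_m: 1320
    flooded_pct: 46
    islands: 0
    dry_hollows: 0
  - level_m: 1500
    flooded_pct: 90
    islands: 0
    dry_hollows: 0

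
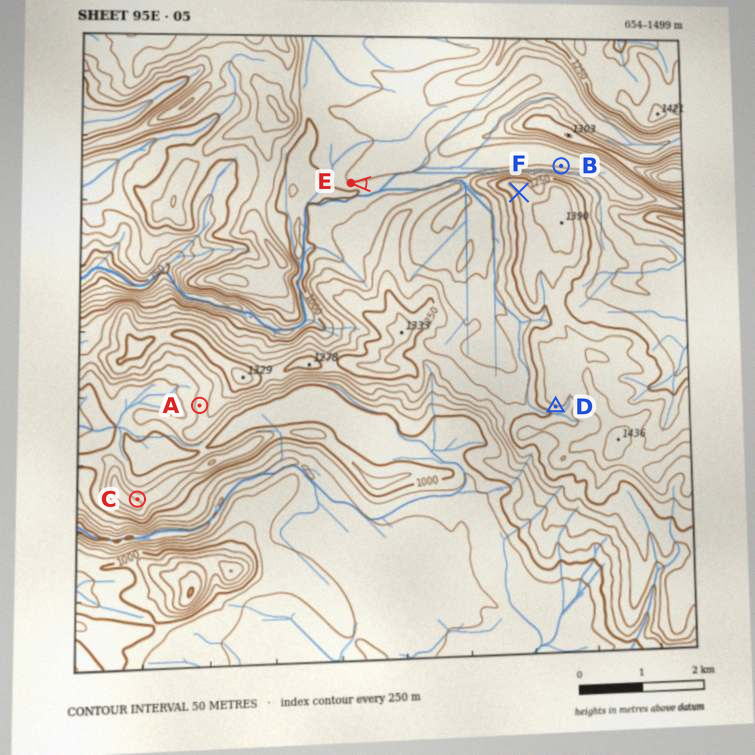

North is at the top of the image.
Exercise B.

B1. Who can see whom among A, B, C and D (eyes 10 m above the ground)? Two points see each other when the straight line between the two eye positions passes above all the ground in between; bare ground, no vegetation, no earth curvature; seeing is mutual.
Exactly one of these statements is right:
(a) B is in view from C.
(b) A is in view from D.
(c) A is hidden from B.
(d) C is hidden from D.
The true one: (c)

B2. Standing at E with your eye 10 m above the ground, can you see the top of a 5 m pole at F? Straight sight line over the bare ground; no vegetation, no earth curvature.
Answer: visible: true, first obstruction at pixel None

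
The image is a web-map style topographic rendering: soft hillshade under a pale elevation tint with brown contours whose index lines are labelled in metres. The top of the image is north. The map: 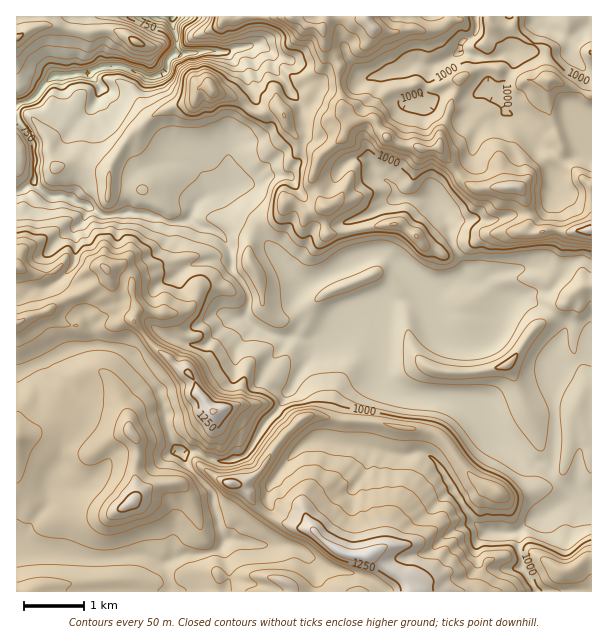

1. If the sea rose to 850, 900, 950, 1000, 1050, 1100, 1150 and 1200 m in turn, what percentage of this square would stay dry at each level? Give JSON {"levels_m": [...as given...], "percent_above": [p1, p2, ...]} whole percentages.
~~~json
{"levels_m": [850, 900, 950, 1000, 1050, 1100, 1150, 1200], "percent_above": [94, 75, 63, 54, 38, 21, 10, 4]}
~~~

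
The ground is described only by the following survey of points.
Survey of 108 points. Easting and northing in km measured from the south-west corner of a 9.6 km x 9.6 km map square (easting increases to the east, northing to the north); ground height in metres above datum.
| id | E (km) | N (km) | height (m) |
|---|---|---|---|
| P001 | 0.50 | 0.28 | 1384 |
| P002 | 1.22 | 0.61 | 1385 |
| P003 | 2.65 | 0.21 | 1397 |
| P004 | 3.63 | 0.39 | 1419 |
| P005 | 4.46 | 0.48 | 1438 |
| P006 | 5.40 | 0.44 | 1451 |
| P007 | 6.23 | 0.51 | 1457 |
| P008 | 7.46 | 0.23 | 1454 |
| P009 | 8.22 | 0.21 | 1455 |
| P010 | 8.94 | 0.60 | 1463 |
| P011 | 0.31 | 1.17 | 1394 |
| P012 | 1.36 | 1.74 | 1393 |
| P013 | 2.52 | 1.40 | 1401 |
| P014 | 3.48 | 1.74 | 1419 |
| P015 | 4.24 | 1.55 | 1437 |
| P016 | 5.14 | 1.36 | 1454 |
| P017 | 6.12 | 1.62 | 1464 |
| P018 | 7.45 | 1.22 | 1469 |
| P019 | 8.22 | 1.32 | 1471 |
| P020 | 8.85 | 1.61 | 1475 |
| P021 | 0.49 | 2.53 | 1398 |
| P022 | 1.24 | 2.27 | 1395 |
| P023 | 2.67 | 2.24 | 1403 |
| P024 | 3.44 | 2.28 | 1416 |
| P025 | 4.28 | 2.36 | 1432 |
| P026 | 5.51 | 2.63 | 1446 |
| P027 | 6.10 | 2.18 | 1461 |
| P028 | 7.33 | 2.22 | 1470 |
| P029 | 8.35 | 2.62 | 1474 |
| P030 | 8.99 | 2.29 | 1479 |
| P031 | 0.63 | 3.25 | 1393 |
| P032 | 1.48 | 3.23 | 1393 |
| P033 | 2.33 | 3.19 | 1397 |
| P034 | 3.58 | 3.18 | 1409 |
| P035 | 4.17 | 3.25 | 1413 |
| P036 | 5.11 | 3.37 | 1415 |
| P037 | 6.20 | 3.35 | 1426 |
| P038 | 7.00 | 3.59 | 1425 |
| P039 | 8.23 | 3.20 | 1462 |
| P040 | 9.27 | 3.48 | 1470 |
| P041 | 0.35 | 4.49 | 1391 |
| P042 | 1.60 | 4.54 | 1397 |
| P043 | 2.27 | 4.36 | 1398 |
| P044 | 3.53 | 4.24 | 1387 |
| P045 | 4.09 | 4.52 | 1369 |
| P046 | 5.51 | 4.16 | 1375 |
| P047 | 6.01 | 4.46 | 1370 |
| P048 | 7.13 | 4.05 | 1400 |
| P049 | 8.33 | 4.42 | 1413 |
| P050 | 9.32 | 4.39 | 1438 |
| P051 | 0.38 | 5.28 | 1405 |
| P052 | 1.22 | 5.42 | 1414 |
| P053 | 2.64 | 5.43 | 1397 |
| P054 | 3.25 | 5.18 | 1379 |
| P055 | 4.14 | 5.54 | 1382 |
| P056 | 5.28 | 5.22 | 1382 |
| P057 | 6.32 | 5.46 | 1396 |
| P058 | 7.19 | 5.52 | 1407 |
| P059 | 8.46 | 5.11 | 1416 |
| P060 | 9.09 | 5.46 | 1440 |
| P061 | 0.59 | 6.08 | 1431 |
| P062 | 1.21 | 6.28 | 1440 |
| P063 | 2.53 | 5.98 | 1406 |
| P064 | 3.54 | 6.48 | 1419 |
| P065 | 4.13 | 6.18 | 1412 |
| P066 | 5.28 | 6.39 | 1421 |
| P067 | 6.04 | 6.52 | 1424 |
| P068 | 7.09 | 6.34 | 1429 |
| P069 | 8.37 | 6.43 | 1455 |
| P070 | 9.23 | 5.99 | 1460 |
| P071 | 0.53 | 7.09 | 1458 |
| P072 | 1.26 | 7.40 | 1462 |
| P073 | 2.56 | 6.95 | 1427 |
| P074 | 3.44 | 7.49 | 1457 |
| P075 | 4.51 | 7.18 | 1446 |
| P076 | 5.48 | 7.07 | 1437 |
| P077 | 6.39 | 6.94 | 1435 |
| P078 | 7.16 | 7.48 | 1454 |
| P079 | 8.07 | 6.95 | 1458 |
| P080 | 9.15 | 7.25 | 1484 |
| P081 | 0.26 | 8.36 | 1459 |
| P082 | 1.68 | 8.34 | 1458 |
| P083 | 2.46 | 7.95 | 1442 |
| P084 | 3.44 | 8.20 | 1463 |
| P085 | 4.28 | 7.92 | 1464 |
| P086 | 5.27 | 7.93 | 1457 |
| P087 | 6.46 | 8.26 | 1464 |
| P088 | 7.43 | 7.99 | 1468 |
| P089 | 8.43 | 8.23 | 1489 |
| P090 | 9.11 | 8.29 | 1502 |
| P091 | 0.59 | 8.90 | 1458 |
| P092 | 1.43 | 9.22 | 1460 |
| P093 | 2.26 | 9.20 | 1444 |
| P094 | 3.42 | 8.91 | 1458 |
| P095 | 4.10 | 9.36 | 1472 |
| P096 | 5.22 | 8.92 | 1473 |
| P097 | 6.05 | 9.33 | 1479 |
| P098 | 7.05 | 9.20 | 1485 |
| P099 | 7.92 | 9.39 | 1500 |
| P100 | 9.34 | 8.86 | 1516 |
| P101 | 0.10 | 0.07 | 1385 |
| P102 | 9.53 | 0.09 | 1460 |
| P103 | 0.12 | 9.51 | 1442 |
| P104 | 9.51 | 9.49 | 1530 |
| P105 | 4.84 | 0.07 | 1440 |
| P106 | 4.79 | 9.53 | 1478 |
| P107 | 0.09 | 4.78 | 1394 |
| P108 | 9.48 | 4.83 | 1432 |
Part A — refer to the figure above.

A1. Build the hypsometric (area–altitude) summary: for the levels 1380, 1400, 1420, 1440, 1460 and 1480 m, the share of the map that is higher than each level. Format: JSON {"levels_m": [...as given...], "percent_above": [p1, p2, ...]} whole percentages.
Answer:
{"levels_m": [1380, 1400, 1420, 1440, 1460, 1480], "percent_above": [96, 76, 62, 49, 27, 6]}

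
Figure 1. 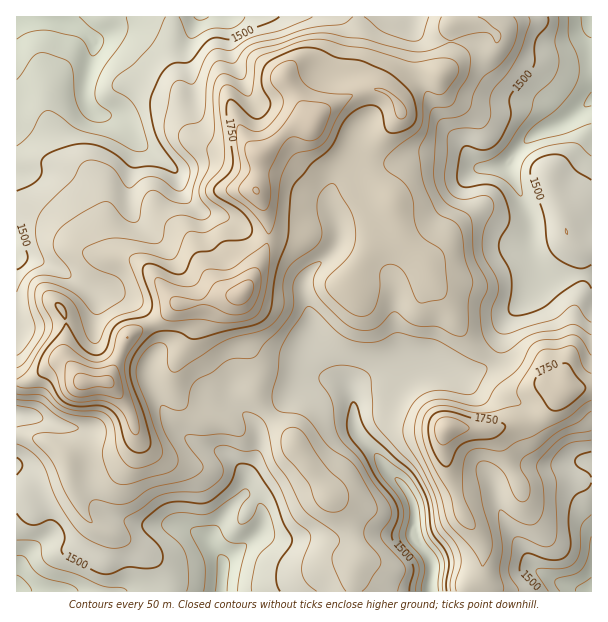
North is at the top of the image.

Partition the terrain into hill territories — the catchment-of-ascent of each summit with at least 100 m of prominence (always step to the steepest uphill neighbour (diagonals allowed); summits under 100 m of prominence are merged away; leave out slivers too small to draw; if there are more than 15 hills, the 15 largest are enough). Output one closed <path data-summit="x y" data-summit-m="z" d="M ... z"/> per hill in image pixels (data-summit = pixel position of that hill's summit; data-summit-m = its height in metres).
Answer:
<path data-summit="242 293" data-summit-m="1929" d="M591 16l-246 0 9 10-2 43 14 39 0 14-8 12-4 28-18 20-6 13 0 11 8 24-1 15-6 9-22 18-1-5-7-12-11-13-38-7-27-18-25-6-16-16-6-19-5-8-30-22-23-26-6-4-15-1-11-8-3-8 0-15 9-33 0-10-8-9-12-7-15-5-26-4-17 1 0 307 5 2 14 0 48-8 6-4 7-9-3-13 23 2 19 8 16 18 7 18 0 10-8 17 0 13 19 42 10 12 12 8 37 16 12 11 6 10 0 15-20 21-12 18-4 11-6-6-22-10-42-2-12-2-24-10-13-12-5-14 0-51-5-7-22-2-24-10-18-1 0 177 413-1 2-30-18-27 0-31-11-18-18-17-13-19-12-12-6-15-2-32 5-6 8-5 33-7 15-6 21 0 24 8 19-2 17-12 5-10 5-24 6-11 16-16 10-15 4-8-1-6 3 4 7 3 43-4z"/><path data-summit="447 428" data-summit-m="1843" d="M540 271l-2 10-8 12-24 27-4 10-4 24-4 6-8 7-13 6-15 1-24-8-21 0-15 6-33 7-8 5-5 6 2 32 6 15 12 12 13 19 18 17 11 18 0 31 18 27-1 31 161-1 0-316-43 2-7-3z"/><path data-summit="257 191" data-summit-m="1903" d="M344 16l-310 1 40 8 20 16 0 10-9 33 0 15 3 8 11 8 15 1 6 4 23 26 30 22 5 8 6 19 10 11 9 6 22 5 27 18 38 7 11 13 7 12 1 5 18-14 10-13 1-15-8-24 0-11 6-13 18-20 4-28 8-12 0-14-14-39 2-43z"/><path data-summit="83 381" data-summit-m="1918" d="M116 294l-21 0 1 11-4 6-14 8-43 7-19 0 0 88 25 4 24 9 16 1 4 4 3 17 0 45 6 10 10 8 36 12 42 2 22 10 6 6 4-11 12-18 20-21 0-15-6-10-12-11-37-16-12-8-10-12-19-42 0-13 8-17 0-10-2-9-8-14-13-13z"/>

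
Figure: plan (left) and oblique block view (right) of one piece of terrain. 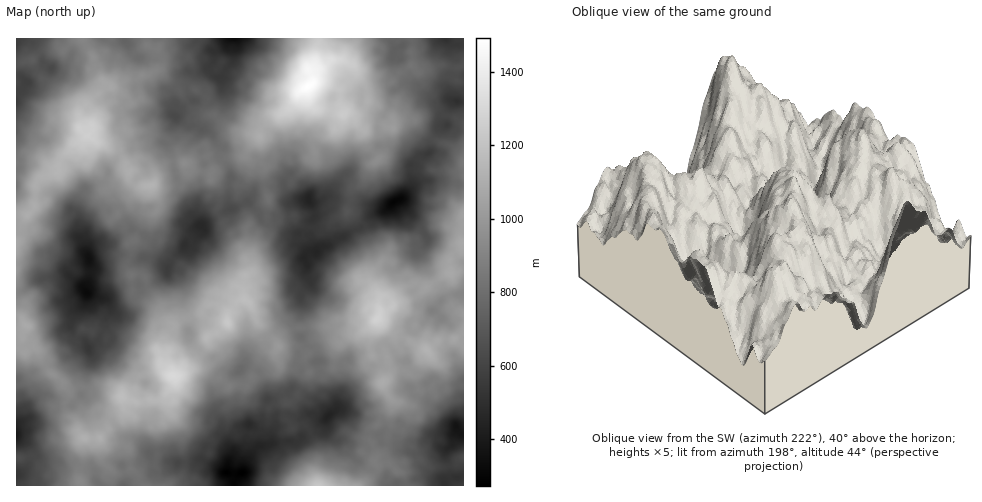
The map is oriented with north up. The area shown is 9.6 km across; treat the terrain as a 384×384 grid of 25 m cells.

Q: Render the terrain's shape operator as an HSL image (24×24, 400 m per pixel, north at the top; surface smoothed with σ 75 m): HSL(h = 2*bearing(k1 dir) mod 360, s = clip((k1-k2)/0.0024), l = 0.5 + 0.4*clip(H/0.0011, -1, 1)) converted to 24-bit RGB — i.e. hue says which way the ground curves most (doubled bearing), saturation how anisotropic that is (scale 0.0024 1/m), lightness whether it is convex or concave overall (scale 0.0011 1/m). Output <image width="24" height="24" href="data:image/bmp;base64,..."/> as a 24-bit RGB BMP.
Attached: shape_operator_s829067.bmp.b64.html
<image width="24" height="24" href="data:image/bmp;base64,Qk32BgAAAAAAADYAAAAoAAAAGAAAABgAAAABABgAAAAAAMAGAAATCwAAEwsAAAAAAAAAAAAAa40yQXeNlaZJ7+GPehlDLDHbX+ZxPYIv10yfa4nYuZAlKgkNCygnUOZ2ccG6m9So3NCemzY84hBCnxBlbeVsl80faSd1HXoihHD7jCxZklQ00YoRftYpI4MvPdEoslciW0QUXZIb6GlZFyRyDLStUM9XIaNarMF3zFhbrjGJsipwxdWef8pJyEGGI4TDgVT/ZQ0Zx4zUjFbS1u/14873QiWYeQ0Zv5guZZs8RLpAT7kqKES7VpDWJXEgssUQCV8AgXYZuhhl2o1rqoExtldFa7cidZclBS4oFm00c34gW+ab149TsDpN6k6mZpHOlmLR1PDEScixWSGIxpw5HkYMOqVYmNJOUMUqBDAjVLkmwBYr5T9PoKwq5LOSYsIvCBwrEhxwROeIxOUSImU3kyiX8OnNYF/hllPv7MJ/p8ZUFR9lu6pMhdx0FERy2c53u0BInZA7DB0nrIw05exAtfjt0T/Y2GWvR3PITTSsSFOqzP/mEz/3XJX078K8vxB3ahA5+PPTtbhqET6KZbfx8qblvhrQE4Ei3X1h2D7RIUd6JpyK5vjTlB6Rp58vnl4kKoO6QsZzbv+NLp9tL4x5PVIedy1N5TKHhe+vneGL8o7wvhq5P3wpbEMZwllyZvHaQcfSrhqXEVrFcHXfXOYnoSGS6DSJsfLXfw60kN6spvK/YiOqRgshIYktKklWtGKiz++5tM9jaABX65mAqJJDIFFhceKej57iZBychUXF5FXiWuAkb5EcKDi7k+Ps6YPeThz48PnS1EZYCiFBi3PvYW7WKHOjakaW4sh842tiCjFl8Uu/+tHREBbOS/mUbDK5GQXyo5bZg1fF13PY8+3YGo5kHIYsnJUzixRX9+OWY5wxXCZ5G5aMtjRYZAhACcpNsuGfg2O5pkzjRLXE9FtZgPWwYLJAIrKnEBc9wpxknSCLyYyA7cScwpvjIo+7DSg3ZtmxAPAV9jmuP4u/FgkqjBIuOLxLTuk9EPtHmDO8bjWf05uzvH+/1LuHxNWUGSNNE0tqfxdd0FKNXNlcruC0y1W0xT/vsEfda8oLtVMvTqIVRXEeDmX/LA2QrOKrpOuvkXodDkUrMrCvsYaXvWGV7NS42M2wMCy3DwtSO6nUibXS7Nbe1l4pIrxrLCPZ9zDM7+DR1q1pOHshfdnRFwMwJK+u46lN0rMd0Xk4A5VBGDoxdXw4vYFq7/LPtX5SfS9oF01RCC8SQbNJsZpb4JWz3plnCyQosjW+/paQ8GBzsd7lLViLIAgxk0kmDP8H0DAq1uBPPZq+EmZaTRU+NOA97ehg50BhTipVMjbBu1nTD0cGBakBac945V7C2ADMEBZy1OuI+8jV1MAyJCRyRBFjad6cz1mKS5pb8OezNHZPPhpOCOUzFmEn+JEy7pMEWIrrFyzvo0m46q/XMt5EATMAZCI2gxp8ZdOy14e8/zQS+4lqjhtWBHmOy7KWjkKXz3aftfGmui7YGilZkuA5LoaoE1Qz/f7NfiEJJCoJZp0YzaEy7y8Vq44fADMNFsVHVrbCKMtWYNa6+6HU6svfQBV4ALBC0lPQWfvP99XUbgGYYGXp1+f0IglsyIFJseNFfCaH4RuZVck6CVEs8lRx0694QcXxAGugE8AimCUjN5DDesXY92ytzYq0UCSeLP+FYZa7ZrtHThPzzYDdPG3DsAnj1allrdA2PCWIlKbg2Hfeby6qCr1h+NvTejicBU42O3ghtVO+vYpSdW4esjNJ4KOovfHaUS3EWp4/NpJIRKW+Q06mrxZ5uTbF5Krc3oO1aTVrNo4u5CB1WMvBguSABqUQ1pdFS6KiANfsJmqtWmS0y3ioPXWywuq76Mi/IzyMqrk1m8s/FwwpriY1QtPPIHjY0oei/0fR2pm9kHZHFcWF5qvYkujBEzmt6srzztL0DS9vEGirIbmIfr/LfoHH37Sk02ImmDNl13mvUjbKIydqKKA7QuBQHipzrDhdyTJZ/1KZzOehCK6WjNlXyytzP9bZwVxfpmszpSAyCSooDTswD9gocZs1lVUn66C9s5fg2Cl2qSw6JOXMasfkyiO5GxxXNZ61Z43atYre+dLSkXjZKnGSbOBBPDqdkk8hrDgrezybRKXSmIHubicFToUJbKc7eOcrl6M+miOn+ICIhj64RrQqJyywA37fc3zMMWSzW5is9OHX65zeU1Xl0PLdIi6PdxmTr+q9kX3lcCjytp1GgRLq6qDqQ+tj0aI6gGcewB+Ko+nBt1+suUxBF9FjEytIfSw/gFEqUKRBxORU2dxelHrI2G+CeSyIHTxm2O+jJElSXitq"/>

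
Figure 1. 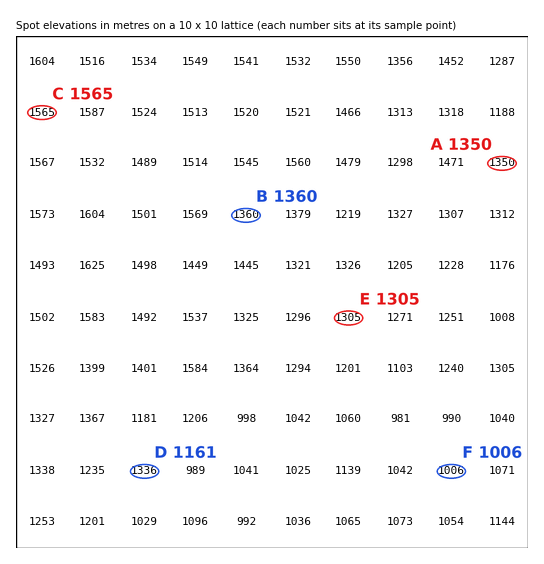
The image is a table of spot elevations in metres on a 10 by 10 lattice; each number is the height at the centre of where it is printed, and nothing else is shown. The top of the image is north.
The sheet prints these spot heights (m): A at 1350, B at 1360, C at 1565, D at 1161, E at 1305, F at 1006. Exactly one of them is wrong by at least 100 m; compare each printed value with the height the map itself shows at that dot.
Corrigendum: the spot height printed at D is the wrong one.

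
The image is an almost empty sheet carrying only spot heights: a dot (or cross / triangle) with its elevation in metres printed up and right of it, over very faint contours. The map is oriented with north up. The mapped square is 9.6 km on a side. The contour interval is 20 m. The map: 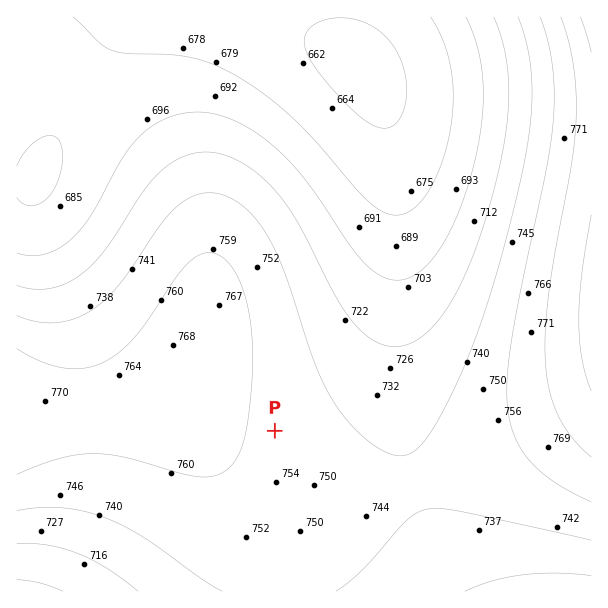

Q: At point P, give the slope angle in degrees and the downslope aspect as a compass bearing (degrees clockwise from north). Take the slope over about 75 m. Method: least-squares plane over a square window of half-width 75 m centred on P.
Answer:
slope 1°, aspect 86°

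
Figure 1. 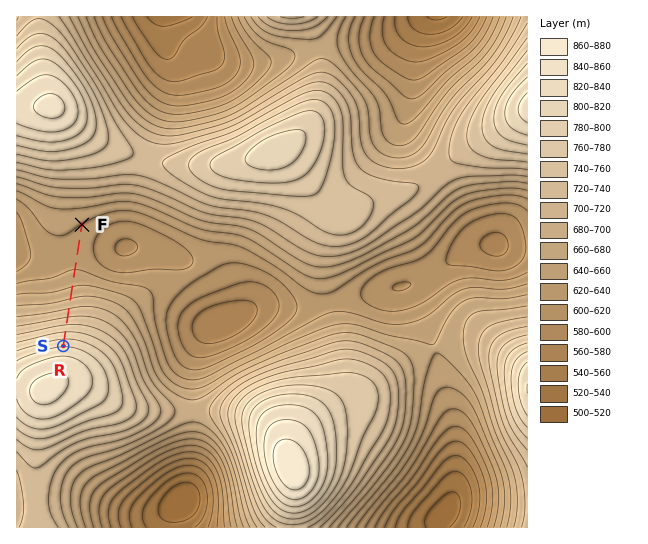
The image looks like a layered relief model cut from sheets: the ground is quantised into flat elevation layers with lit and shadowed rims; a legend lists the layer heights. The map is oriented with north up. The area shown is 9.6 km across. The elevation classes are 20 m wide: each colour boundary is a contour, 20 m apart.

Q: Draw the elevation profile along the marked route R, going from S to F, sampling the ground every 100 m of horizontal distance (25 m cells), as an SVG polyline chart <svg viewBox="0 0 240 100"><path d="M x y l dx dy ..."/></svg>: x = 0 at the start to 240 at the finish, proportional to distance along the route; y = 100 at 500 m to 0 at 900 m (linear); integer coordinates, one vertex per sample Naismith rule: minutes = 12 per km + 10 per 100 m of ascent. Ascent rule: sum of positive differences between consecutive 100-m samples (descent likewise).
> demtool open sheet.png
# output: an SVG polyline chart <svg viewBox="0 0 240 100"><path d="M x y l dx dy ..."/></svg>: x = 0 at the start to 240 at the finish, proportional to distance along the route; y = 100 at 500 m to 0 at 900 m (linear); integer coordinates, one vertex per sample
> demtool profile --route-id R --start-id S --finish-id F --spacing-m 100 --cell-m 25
<svg viewBox="0 0 240 100"><path d="M0 25l10 4 11 4 10 3 11 4 10 3 11 4 10 3 10 2 11 3 10 2 11 3 10 1 11 2 10 1 10 1 11 1 10 1 11 0 10 0 11 0 10-1 10 0 11-1"/></svg>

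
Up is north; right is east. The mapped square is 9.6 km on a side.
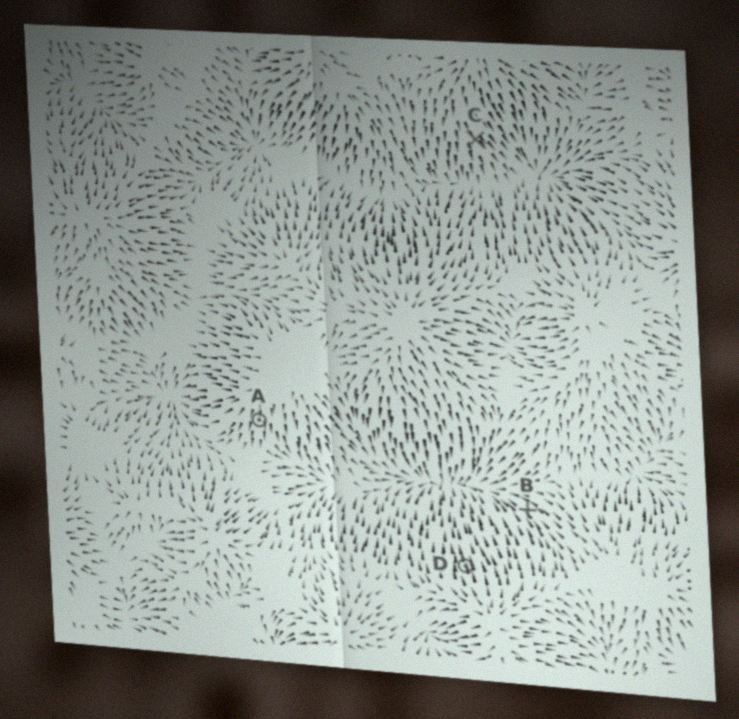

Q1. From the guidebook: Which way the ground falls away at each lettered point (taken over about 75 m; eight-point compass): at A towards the S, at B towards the NW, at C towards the SE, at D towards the N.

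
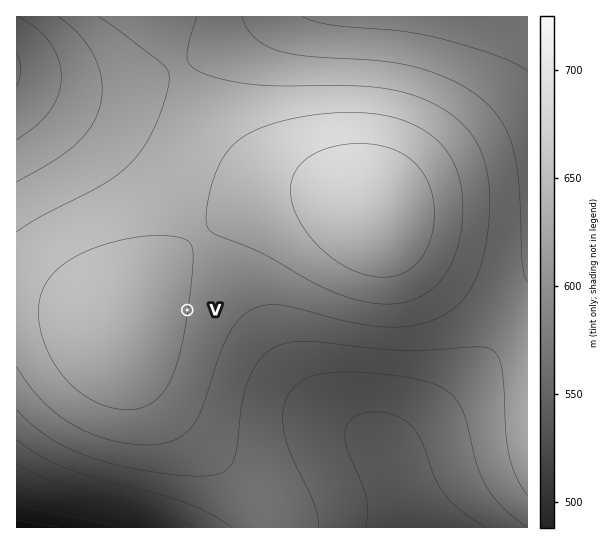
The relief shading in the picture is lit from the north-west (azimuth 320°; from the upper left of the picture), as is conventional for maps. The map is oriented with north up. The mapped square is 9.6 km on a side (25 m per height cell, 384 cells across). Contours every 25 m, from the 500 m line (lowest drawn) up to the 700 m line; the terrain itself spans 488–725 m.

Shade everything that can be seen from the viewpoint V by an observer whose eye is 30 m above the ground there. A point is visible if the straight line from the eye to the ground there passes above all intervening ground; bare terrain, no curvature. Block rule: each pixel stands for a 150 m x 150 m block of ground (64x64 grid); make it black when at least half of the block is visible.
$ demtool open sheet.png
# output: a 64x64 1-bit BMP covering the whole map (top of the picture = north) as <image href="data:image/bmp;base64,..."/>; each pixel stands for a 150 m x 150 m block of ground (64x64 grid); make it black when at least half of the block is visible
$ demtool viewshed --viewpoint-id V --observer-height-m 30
<image width="64" height="64" href="data:image/bmp;base64,Qk0+AgAAAAAAAD4AAAAoAAAAQAAAAEAAAAABAAEAAAAAAAACAAATCwAAEwsAAAIAAAAAAAAA////AAAAAAAAAAAP/////wAAAB//////AAAAP/////8AAAA//////wAAAH//////AAAAf/////8AAAD//////wAAAP//////AAAB//////8AAAH//////wAAA///////AAAH//////8AAA///////wAAH///////AAA///////8AAH///////wAA////////AAH///////8AA////////wAH////////AA////////8AD////////wAf////////AB////////8AP//////gBwA//////8AAAD//////gAAAP/////8AAAA//////wAAAD//////AAAAP/////8AAAA//////gAAAB/////+AAAAH/////4AAAAP/////AAAAAf////8AAAAB/////wAAAAD////+AAAAAH////4AAAAAf////AAAAAA////4AAAAAD////AAAAAAP///4AAAAAA////AAAAAAD///wAAAAAAf//8AAAAAAB//8AAAAAAAH/8AAAAAAAA//AAAAAAAAD/wAAAAAAAAf/AAAAAAAAD/4AAAAAAAAP/gAAAAAAAB/+AAAAAAAAP/4AAAAAAAA//gAAAAAAAH//AAAAAAAA//8AAAAAAAH//wAAAAAAA///AAAAAAAH//8AAAAAAB///4AAAAAAf///gAAAAAD///+AAAAAAA=="/>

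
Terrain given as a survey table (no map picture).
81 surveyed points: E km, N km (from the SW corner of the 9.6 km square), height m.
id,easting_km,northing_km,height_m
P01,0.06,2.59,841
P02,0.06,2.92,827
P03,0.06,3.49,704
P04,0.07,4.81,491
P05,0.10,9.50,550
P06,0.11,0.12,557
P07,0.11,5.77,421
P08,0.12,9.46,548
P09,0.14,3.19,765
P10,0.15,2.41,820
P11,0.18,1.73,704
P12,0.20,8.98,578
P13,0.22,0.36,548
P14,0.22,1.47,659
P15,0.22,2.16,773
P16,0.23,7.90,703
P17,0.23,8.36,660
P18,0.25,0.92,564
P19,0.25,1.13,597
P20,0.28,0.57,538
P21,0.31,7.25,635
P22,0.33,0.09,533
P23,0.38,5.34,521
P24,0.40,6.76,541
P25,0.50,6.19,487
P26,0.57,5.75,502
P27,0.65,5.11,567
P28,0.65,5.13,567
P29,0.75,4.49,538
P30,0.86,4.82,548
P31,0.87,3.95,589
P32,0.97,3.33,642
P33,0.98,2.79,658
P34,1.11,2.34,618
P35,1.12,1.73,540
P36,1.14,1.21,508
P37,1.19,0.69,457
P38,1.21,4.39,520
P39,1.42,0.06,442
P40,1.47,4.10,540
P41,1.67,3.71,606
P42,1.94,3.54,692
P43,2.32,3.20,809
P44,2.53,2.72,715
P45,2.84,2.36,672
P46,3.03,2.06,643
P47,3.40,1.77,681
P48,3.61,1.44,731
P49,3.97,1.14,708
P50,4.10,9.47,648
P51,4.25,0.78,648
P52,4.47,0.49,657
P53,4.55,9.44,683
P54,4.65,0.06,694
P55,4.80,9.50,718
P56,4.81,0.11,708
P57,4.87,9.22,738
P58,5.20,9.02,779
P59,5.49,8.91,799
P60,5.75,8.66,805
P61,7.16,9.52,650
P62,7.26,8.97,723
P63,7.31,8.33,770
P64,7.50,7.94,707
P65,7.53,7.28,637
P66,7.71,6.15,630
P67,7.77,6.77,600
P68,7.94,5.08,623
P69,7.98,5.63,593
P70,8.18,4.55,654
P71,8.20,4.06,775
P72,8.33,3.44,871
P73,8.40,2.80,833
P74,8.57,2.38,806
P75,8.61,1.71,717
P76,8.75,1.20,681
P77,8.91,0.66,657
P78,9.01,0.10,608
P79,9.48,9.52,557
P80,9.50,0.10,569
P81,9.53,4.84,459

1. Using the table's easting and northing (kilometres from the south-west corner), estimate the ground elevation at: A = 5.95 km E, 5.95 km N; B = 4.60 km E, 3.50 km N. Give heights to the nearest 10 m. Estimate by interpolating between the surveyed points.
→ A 620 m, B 770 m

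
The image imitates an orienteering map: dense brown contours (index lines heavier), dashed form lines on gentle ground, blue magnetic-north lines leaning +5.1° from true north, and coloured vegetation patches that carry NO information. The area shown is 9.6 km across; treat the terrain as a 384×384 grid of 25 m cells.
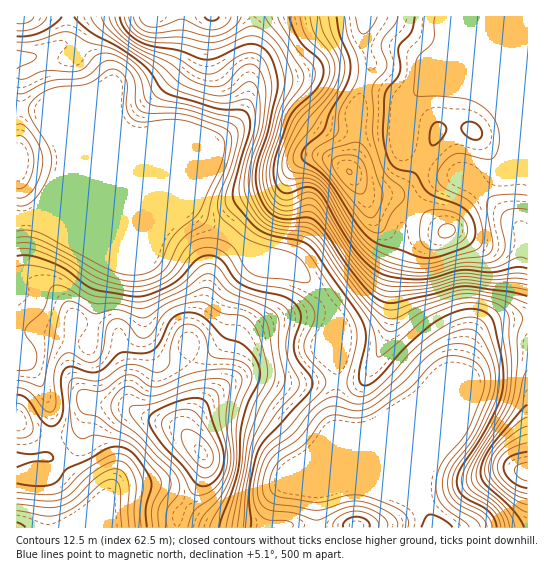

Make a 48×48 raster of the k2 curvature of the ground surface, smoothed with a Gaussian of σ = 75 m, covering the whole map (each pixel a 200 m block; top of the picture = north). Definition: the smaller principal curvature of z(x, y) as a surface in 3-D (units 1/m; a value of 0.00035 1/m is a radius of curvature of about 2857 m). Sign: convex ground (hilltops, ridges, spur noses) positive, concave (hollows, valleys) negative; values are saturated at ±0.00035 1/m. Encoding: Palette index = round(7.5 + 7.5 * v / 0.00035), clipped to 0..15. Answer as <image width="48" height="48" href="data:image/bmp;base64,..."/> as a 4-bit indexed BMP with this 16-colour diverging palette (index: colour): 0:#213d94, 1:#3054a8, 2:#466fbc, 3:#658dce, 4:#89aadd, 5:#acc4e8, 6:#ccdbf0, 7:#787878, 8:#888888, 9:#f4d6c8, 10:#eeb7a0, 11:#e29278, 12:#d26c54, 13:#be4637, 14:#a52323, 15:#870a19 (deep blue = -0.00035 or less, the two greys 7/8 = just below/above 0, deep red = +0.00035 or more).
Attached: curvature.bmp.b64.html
<image width="48" height="48" href="data:image/bmp;base64,Qk32BAAAAAAAAHYAAAAoAAAAMAAAADAAAAABAAQAAAAAAIAEAAATCwAAEwsAABAAAAAAAAAAlD0hAKhUMAC8b0YAzo1lAN2qiQDoxKwA8NvMAHh4eACIiIgAyNb0AKC37gB4kuIAVGzSADdGvgAjI6UAGQqHADMyNndgV4iYZVVjJHmFNZ3Zd2VEMQABIzMzIDdgV5qoVVVSEmiFRYqnVVQzIiISI2Z3dANRRniFRVVCADREMzRDITUyNWVFRIiaqFEiRUQyRnZSACISIQAAJXciSIVYmoiJh2QRNDISWJl0EBV3d2VWd3cSWHV7u3h3ZmYwJURFesylESNnd3d3d3cwNmatukRVZ4dRJWd3i9yTEjMkd3d3d3dQEjbOyVVWeJdDNYiIiqliE1VCR3d3d3dzAAWqmIdVeHVERXiIiHYyJGdkJXd3d3d3IAFmd6cyVmVXZniYh1RERXiGMiETZ3d3cABFZ7ggNoVohmiah2VWVWd2Q0RBBHd3dQBFVbcASaZZlUaIh3ZmVWd3Q1iGITZ3dwA1RZQAeaVZljR4iHdmZVeIU0ipZDJXdzAkVlIEiIRZl0NFZ3eIhlaIYzeZhlQ1d1AVZyImh2NXh1QzNHiJl1V3VDWJh2VDVTEUZ1RGdkNVZlVUMjVneGVVJTSIh3ZURVIlZnVFVDNVVlVodUVWZ2VDV1J3d3dlVlMld2ZmZVN3ZEWKuFV3d2VTV2JlZ3d2VVM2iHdmeFN5hDaJqWWIh2ZlR2FEV3d2ZUM2eHdminN7hDaZl2aJl3hmVjE0RVVVVUM0RHdminN6c0epd3Z5h4h2VAE0VUMjNDIRIndmeGRoY0eHZ3VndndlMQJWZTIiIiERI3dnd1VWVFZVZ4VFVVVCEBRnZTRVQzVTNYd4mGVTIjM1aJdDABIxESVmZmiZY0iXRZiIl1QAAAJFeZhRRmYyEjZ4mYmpY0ioRKmIcwA2dzJWZ4YjZTETIleJmHiZhleHQ5h0ACZ3d2JndlMSAAAiE2iZhmeJmXZ2REQQFnd3d3M3dTIREjMhFHiYdVaKu5ZVVQAVd3d3d3cjZDMyNXdABIiYZVZ5vKZEVQFnd3d3d3dzJFVCR7tQBIiIdVVnmXQ0VWMXd3d3d3d3ImdSSbtgBHd5dmVWdkM1Zqgjd3d3d3d3YFdTWahABHdnd3dVVDRXd6pgZ3d3d3d3cQVEaZcwBZmGVndURFWIdplyR3d3d3d3dQJFeZhSJ6ynRFVVVVZ4dpmER3d3d3d3dwA2eJqWaKqHQ1ZnZWZmZ6pyV3d3d3d3dyAUV4q5iGVmU0Z4ZXh1Z6lBd3d3dmd3YwABNmd3VDRWVEaIZomFZ3YFd3d2MxAAACEABGiHVVZnVFaJdpqEZ0Mnd3dzV2QzRWUgA2moZ4mIZFaJd4hkdzMnd3dyZ3ZmZ4hQAVaHZ5mYVFZ4d3ZWd1UgEjVyVmZ3eJlyATM0Vnh2VVVndmVnd6hlQyAyNFeImZlzE0MhJFZlZlVmVmd3d5hmepYhIjV4mYdzFGVCEjVnh2Vnd3d3d2ZnipUQEiNGZmVUJGZUIjV5mGVnd3d3dxI1d1IANENEVURUI1ZmRFZmdVZmZ3d3dyIRNDISeYZVZmZUNFeHZXh2VWd3d3d3d5hkRVUzncllaaljNWeIZomHd3dnd3d3d7qFRGU0nupkastzNXd3d4eIiIdmZ3d3aA=="/>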